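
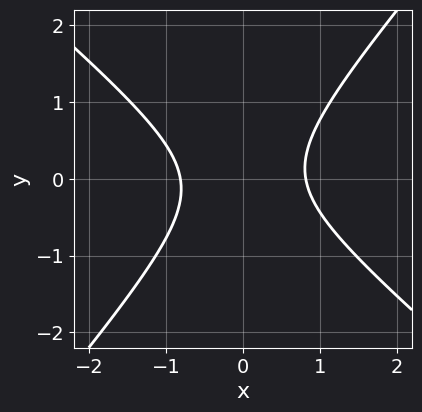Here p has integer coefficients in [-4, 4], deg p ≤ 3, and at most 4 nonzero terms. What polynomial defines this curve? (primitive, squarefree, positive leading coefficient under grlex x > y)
3*x^2 + x*y - 3*y^2 - 2

deg p = 2. The shape is more complex than any degree-1 curve.
Checking where it meets the axes: the curve avoids every integer y-axis point in the box.
Together with the visible shape, these determine p as stated.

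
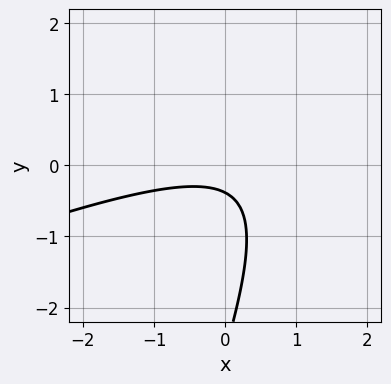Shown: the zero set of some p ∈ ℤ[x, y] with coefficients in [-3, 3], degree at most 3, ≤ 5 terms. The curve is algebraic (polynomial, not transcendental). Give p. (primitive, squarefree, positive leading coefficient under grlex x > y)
(a) deg p = 2.
(b) Against the integer gridlines: it misses every integer gridline on the x-axis.
(c) These observations pin down the coefficients.

x^2 - 3*x*y + y^2 + 3*y + 1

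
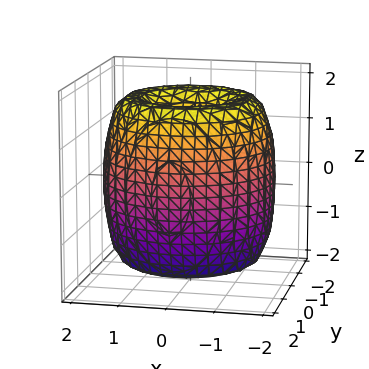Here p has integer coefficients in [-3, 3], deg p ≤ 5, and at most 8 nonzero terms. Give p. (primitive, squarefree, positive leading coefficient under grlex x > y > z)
x^4 + 2*x^2*y^2 + y^4 - 3*x^2 - 3*y^2 + z^2 - 1

First, deg p = 4. No degree-3 surface has this shape.
Then, symmetry: the z-axis is an axis of rotation, so x and y enter only as x² + y².
Then, from the visible intercepts: a circular section at z = 0 has radius between 1 and 2; the z-axis gridline crossings are at z ∈ {-1, 1}.
Finally, the integer polynomial consistent with all of this is the stated p.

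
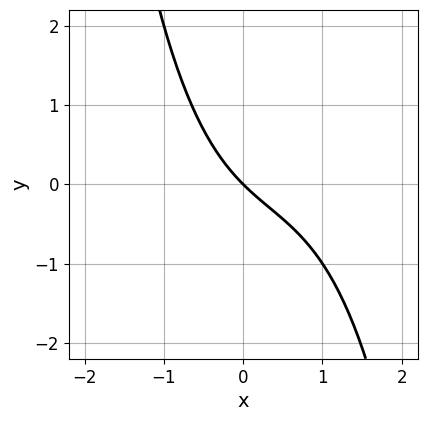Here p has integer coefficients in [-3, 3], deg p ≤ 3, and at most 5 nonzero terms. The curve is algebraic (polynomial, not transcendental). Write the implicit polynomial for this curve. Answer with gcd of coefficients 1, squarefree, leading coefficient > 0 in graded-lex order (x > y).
x^3 - x^2 + 2*x + 2*y

1. deg p = 3.
2. From the visible intercepts: it meets the x-axis at x = 0 (among the integer gridlines); it crosses the y-axis at the gridline y = 0.
3. These observations pin down the coefficients.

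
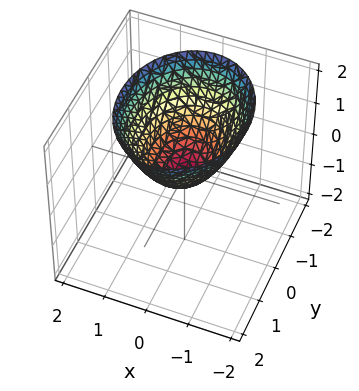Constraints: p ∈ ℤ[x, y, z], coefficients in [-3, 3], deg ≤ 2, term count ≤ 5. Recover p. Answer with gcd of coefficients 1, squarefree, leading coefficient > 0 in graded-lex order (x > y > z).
3*x^2 + 2*y^2 - 3*z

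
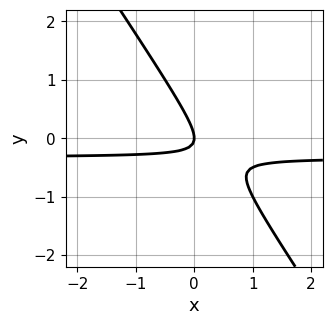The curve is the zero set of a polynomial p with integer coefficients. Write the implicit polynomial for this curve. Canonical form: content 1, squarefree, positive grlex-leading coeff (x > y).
deg p = 2.
Checking where it meets the axes: it meets the y-axis at y = 0 (among the integer gridlines); one x-axis crossing is at x = 0.
Fitting integer coefficients to these (and the overall shape) gives p.

3*x*y + 2*y^2 + x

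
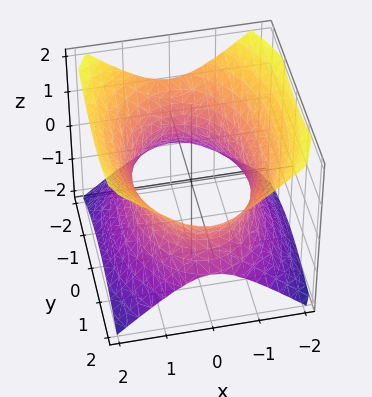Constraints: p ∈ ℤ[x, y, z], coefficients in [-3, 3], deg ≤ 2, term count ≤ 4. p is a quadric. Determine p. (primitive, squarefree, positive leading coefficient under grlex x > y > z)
2*x^2 + y^2 - 2*z^2 - 3

deg p = 2. One connected sheet with a waist; a quadric.
Symmetries: it's symmetric under y → −y, forcing even powers of y; the x ↦ −x reflection is a symmetry, so x appears only in even powers; the z ↦ −z reflection is a symmetry, so z appears only in even powers.
Reading off the gridlines: the surface avoids every integer z-axis point in the box.
Matching integer coefficients to the picture gives p.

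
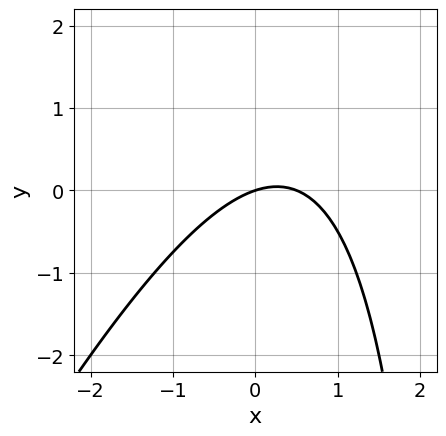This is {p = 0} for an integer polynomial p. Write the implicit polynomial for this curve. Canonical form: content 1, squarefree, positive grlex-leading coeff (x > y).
2*x^2 - x*y - x + 3*y

The degree is 2 — the shape is more complex than any degree-1 curve.
From the visible intercepts: one x-axis crossing is at x = 0; it meets the y-axis at y = 0 (among the integer gridlines).
The integer polynomial consistent with all of this is the stated p.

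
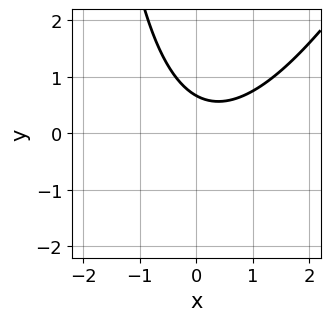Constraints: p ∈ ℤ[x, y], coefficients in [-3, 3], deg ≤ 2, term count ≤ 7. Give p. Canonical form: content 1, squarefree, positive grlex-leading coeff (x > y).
2*x^2 - x*y - x - 3*y + 2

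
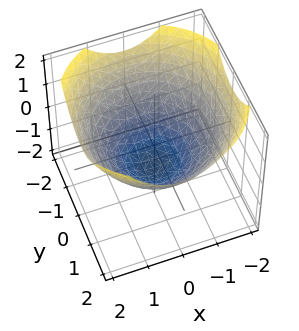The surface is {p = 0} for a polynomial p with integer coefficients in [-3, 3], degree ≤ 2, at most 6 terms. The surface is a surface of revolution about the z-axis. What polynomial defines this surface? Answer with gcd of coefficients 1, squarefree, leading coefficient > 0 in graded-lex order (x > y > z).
x^2 + y^2 - 2*z - 2

First, deg p = 2. A generic line meets the surface in up to 2 points.
Next, symmetries: rotational symmetry about the z-axis ⇒ p depends on x, y only through x² + y².
Next, against the integer gridlines: it crosses the z-axis at the gridline z = -1; a circular section at z = 0 has radius between 1 and 2.
Finally, together with the visible shape, these determine p as stated.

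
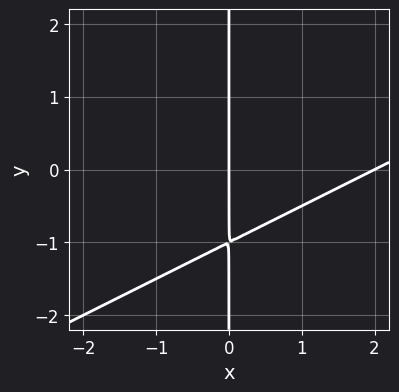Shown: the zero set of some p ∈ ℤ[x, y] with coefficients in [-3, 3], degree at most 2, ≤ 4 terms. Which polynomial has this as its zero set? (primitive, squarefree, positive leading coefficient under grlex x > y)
x^2 - 2*x*y - 2*x

First, deg p = 2. No degree-1 curve has this shape.
Next, observable constraints: the visible y-axis segment lies entirely on the curve; among the integer gridlines, it crosses the x-axis at x ∈ {0, 2}.
Finally, together with the visible shape, these determine p as stated.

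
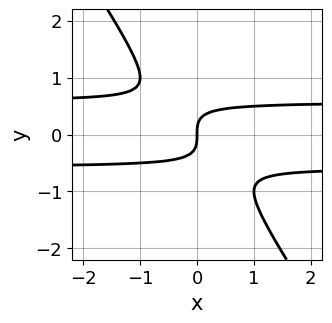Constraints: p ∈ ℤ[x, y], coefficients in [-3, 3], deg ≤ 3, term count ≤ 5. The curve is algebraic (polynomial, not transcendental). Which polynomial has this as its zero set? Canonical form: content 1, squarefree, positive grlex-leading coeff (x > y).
3*x*y^2 + 2*y^3 - x

Degree: a generic line meets the curve in up to 3 points, so deg p = 3.
Checking where it meets the axes: it crosses the x-axis at the gridline x = 0; it meets the y-axis at y = 0 (among the integer gridlines).
Assembling these constraints gives the stated polynomial.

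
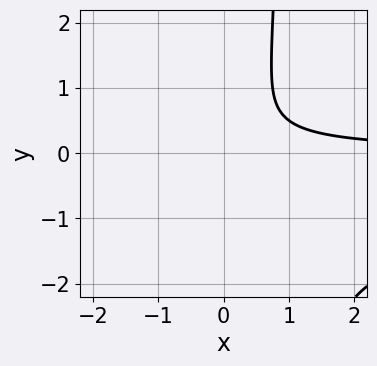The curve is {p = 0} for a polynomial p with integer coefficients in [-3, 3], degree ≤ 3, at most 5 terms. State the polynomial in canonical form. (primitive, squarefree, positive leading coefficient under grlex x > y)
2*x*y^2 + 2*x*y - 2*y^2 - 1

First, degree: a generic line meets the curve in up to 3 points, so deg p = 3.
Next, observable constraints: it misses every integer gridline on the y-axis; the curve avoids every integer x-axis point in the box.
Finally, matching integer coefficients to the picture gives p.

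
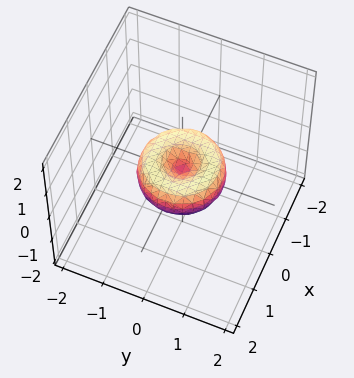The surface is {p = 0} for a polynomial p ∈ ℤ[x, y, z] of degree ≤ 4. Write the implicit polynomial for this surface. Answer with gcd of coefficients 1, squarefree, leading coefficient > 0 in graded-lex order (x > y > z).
x^4 + 2*x^2*y^2 + y^4 - x^2 - y^2 + z^2

The degree is 4 — a generic line meets the surface in up to 4 points.
Symmetries: rotational symmetry about the z-axis ⇒ p depends on x, y only through x² + y².
Reading off the gridlines: among the integer gridlines, it crosses the x-axis at x ∈ {-1, 0, 1}; a circular section at z = 0 has radius exactly 1.
These observations pin down the coefficients.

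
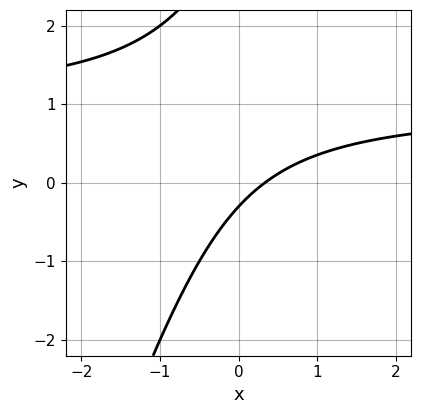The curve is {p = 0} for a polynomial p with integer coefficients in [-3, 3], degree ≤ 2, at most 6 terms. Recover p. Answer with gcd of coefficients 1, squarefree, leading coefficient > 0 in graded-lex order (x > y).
(a) Degree: no degree-1 curve has this shape, so deg p = 2.
(b) The integer polynomial consistent with all of this is the stated p.

3*x*y - y^2 - 3*x + 3*y + 1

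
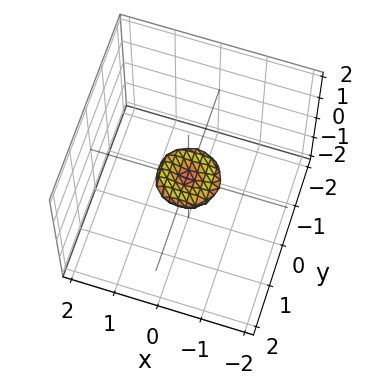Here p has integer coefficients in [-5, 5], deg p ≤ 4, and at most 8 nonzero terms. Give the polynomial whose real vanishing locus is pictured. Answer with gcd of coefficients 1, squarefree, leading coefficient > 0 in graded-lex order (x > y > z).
The degree is 4 — the shape is more complex than any degree-3 surface.
Symmetries: rotational symmetry about the z-axis ⇒ p depends on x, y only through x² + y².
Reading off the gridlines: it crosses the x-axis at the gridline x = 0; one z-axis crossing is at z = 0; a circular section at z = 0 has radius between 0 and 1; it crosses the y-axis at the gridline y = 0.
These observations pin down the coefficients.

2*x^4 + 4*x^2*y^2 + 2*y^4 - x^2 - y^2 + 3*z^2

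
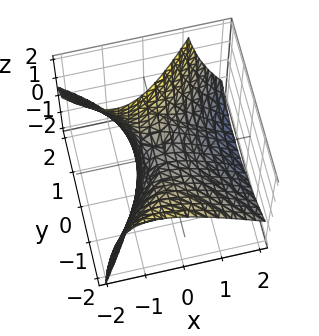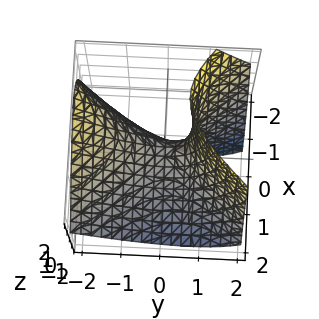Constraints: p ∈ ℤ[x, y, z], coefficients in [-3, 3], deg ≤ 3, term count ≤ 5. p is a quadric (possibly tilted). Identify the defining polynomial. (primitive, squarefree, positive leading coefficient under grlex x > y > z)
3*x^2 + 3*x*z - 2*y^2 - 2*y*z + 3*z

1. deg p = 2. The shape is more complex than any degree-1 surface.
2. Checking where it meets the axes: it crosses the z-axis at the gridline z = 0; one y-axis crossing is at y = 0; one x-axis crossing is at x = 0.
3. Assembling these constraints gives the stated polynomial.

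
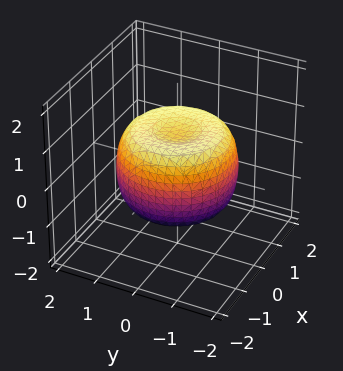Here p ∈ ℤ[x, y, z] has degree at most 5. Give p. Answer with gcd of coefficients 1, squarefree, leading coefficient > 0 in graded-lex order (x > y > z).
2*x^4 + 4*x^2*y^2 + 2*y^4 - 3*x^2 - 3*y^2 + 3*z^2 - 2

1. The degree is 4 — a generic line meets the surface in up to 4 points.
2. Symmetries: rotational symmetry about the z-axis ⇒ p depends on x, y only through x² + y².
3. Against the integer gridlines: a circular section at z = 0 has radius between 1 and 2.
4. Together with the visible shape, these determine p as stated.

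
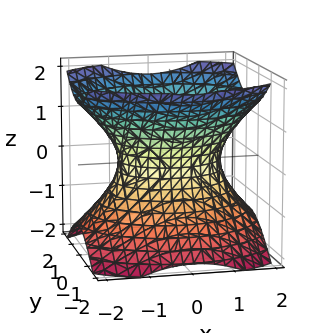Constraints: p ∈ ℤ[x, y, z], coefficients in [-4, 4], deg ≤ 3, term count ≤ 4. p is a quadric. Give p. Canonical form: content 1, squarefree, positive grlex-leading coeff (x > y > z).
2*x^2 + 3*y^2 - 3*z^2 - 3

1. deg p = 2.
2. Symmetries: mirror symmetry z ↦ −z ⇒ only even powers of z; it's symmetric under y → −y, forcing even powers of y; mirror symmetry x ↦ −x ⇒ only even powers of x.
3. From the axis intercepts and sections: among the integer gridlines, it crosses the y-axis at y ∈ {-1, 1}; no z-intercept at any integer in the box.
4. Solving for integer coefficients yields p as stated.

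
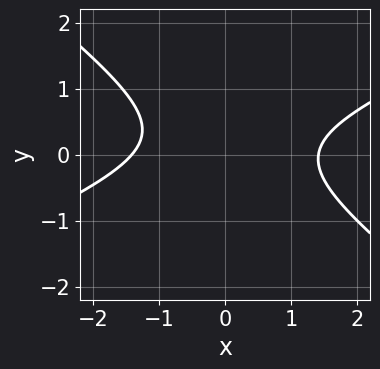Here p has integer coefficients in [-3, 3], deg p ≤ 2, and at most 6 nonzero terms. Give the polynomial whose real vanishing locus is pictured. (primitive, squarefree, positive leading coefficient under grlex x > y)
x^2 - x*y - 3*y^2 + y - 2

1. deg p = 2. The shape is more complex than any degree-1 curve.
2. Checking where it meets the axes: no y-intercept at any integer in the box.
3. Solving for integer coefficients yields p as stated.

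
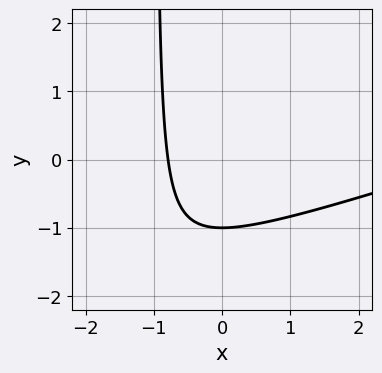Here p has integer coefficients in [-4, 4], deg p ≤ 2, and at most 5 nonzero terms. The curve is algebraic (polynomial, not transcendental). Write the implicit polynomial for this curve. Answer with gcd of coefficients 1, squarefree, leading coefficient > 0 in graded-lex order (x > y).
1. Degree: a generic line meets the curve in up to 2 points, so deg p = 2.
2. Against the integer gridlines: it crosses the y-axis at the gridline y = -1.
3. Assembling these constraints gives the stated polynomial.

x^2 - 3*x*y - 3*x - 3*y - 3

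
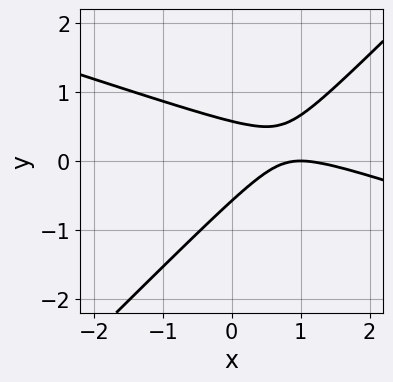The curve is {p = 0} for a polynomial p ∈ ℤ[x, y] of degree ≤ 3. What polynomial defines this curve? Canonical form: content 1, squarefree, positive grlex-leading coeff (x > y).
x^2 + 2*x*y - 3*y^2 - 2*x + 1

First, degree: a generic line meets the curve in up to 2 points, so deg p = 2.
Then, reading off the gridlines: it meets the x-axis at x = 1 (among the integer gridlines).
Finally, putting this together gives p.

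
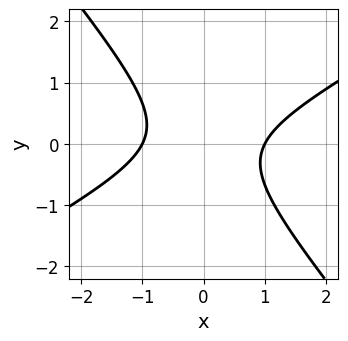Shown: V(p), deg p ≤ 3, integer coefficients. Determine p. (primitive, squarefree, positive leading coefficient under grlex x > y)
Degree: no degree-1 curve has this shape, so deg p = 2.
From the axis intercepts and sections: among the integer gridlines, it crosses the x-axis at x ∈ {-1, 1}; the curve avoids every integer y-axis point in the box.
Matching integer coefficients to the picture gives p.

2*x^2 - 2*x*y - 3*y^2 - 2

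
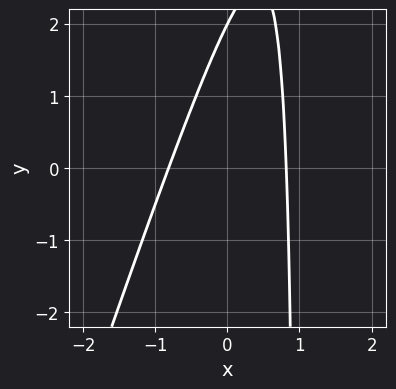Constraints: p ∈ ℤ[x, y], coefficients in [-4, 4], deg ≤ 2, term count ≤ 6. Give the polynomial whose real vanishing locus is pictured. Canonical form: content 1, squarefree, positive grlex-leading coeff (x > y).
3*x^2 - x*y + y - 2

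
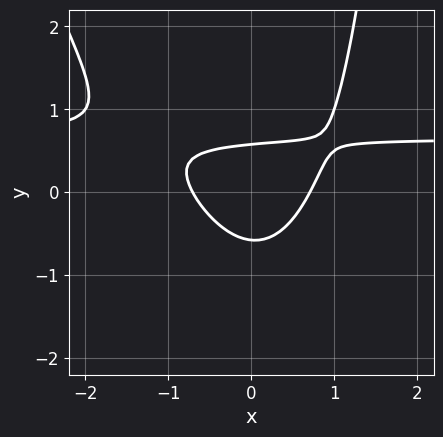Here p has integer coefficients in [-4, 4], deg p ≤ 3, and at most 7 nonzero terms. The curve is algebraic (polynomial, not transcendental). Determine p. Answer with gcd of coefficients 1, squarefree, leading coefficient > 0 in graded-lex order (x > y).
The degree is 3 — the shape is more complex than any degree-2 curve.
Matching integer coefficients to the picture gives p.

3*x^2*y + x*y^2 - 2*x^2 - 3*y^2 + 1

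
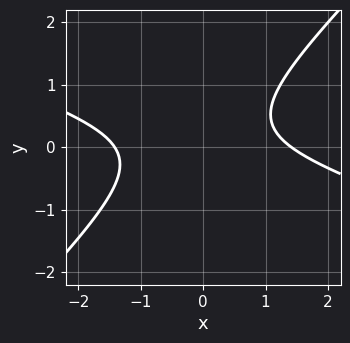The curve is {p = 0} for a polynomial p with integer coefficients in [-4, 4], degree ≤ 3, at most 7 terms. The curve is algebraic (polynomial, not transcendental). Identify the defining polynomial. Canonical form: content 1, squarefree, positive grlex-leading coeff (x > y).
x^2 + 2*x*y - 3*y^2 + y - 2

(a) Degree: no degree-1 curve has this shape, so deg p = 2.
(b) Against the integer gridlines: no y-intercept at any integer in the box.
(c) Putting this together gives p.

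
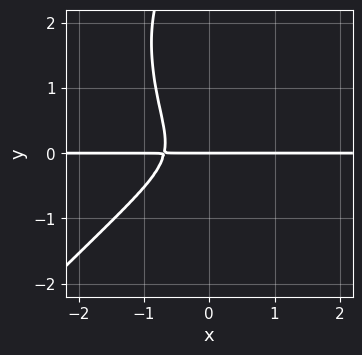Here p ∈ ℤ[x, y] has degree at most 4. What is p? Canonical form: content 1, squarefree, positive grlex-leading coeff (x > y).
First, the degree is 4 — a generic line meets the curve in up to 4 points.
Then, against the integer gridlines: it crosses the y-axis at the gridline y = 0; the visible x-axis segment lies entirely on the curve.
Finally, together with the visible shape, these determine p as stated.

3*x^3*y - 2*x^2*y^2 - y^4 + 3*y^3 + y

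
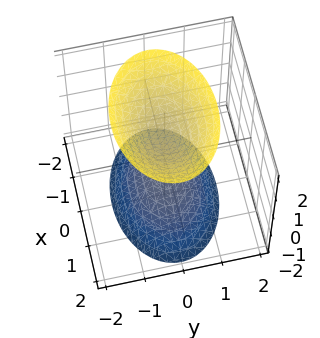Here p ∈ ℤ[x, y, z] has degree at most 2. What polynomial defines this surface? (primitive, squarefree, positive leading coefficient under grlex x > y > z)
x^2 + 2*y^2 - z^2 + 1

(a) I count 2 distinct pieces. They look like related sheets of one shape, so recover p as a whole.
(b) Degree: two separate bowl-shaped sheets opening away from each other; a quadric, so deg p = 2.
(c) Symmetries: the x ↦ −x reflection is a symmetry, so x appears only in even powers; it's symmetric under y → −y, forcing even powers of y; the z ↦ −z reflection is a symmetry, so z appears only in even powers.
(d) Checking where it meets the axes: no y-intercept at any integer in the box; the z-axis gridline crossings are at z ∈ {-1, 1}; the surface avoids every integer x-axis point in the box.
(e) Solving for integer coefficients yields p as stated.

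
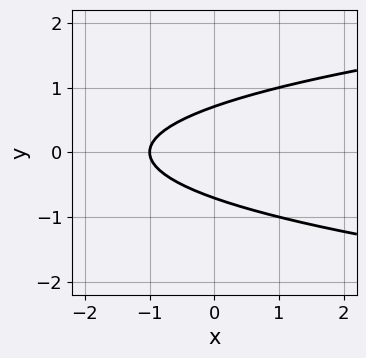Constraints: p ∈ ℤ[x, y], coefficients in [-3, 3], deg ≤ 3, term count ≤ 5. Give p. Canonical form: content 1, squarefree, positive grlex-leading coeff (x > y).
1. Degree: a generic line meets the curve in up to 2 points, so deg p = 2.
2. Symmetries: mirror symmetry y ↦ −y ⇒ only even powers of y.
3. Against the integer gridlines: it crosses the x-axis at the gridline x = -1.
4. Matching integer coefficients to the picture gives p.

2*y^2 - x - 1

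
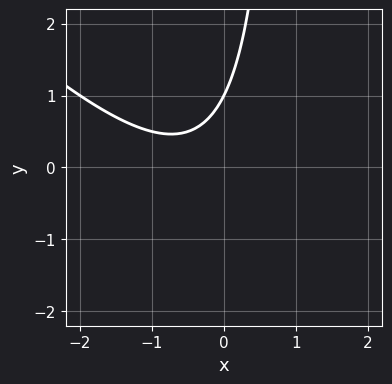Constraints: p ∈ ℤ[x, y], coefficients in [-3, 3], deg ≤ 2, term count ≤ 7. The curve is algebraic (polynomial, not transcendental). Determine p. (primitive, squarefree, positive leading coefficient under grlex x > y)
x^2 + x*y + x - y + 1

deg p = 2. A generic line meets the curve in up to 2 points.
Observable constraints: it misses every integer gridline on the x-axis; it crosses the y-axis at the gridline y = 1.
Assembling these constraints gives the stated polynomial.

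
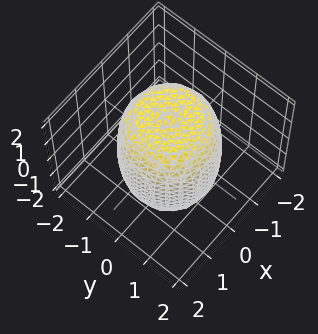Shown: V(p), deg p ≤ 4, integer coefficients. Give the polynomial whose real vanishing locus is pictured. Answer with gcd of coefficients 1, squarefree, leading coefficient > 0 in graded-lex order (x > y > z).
2*x^4 + 4*x^2*y^2 + 2*y^4 - 2*x^2 - 2*y^2 + z^2 - 3

The degree is 4 — the shape is more complex than any degree-3 surface.
Symmetries: every cross-section ⟂ z is a circle, so x, y appear only via x² + y².
Against the integer gridlines: a circular section at z = -1 has radius between 1 and 2.
Assembling these constraints gives the stated polynomial.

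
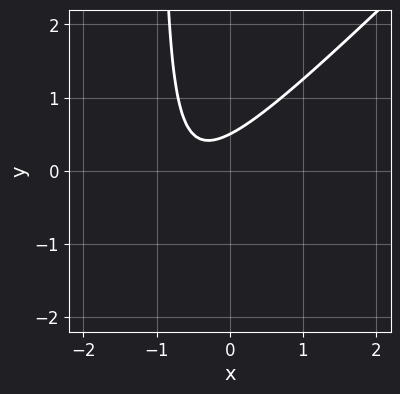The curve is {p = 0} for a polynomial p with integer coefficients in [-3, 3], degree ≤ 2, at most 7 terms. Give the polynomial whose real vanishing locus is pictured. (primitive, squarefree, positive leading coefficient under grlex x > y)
deg p = 2.
Observable constraints: the curve avoids every integer x-axis point in the box.
The integer polynomial consistent with all of this is the stated p.

2*x^2 - 2*x*y + 2*x - 2*y + 1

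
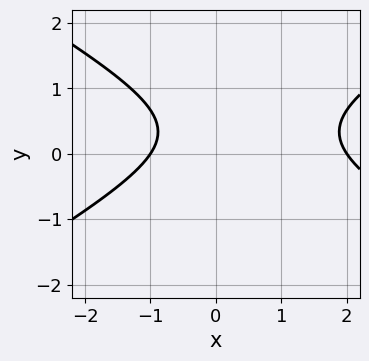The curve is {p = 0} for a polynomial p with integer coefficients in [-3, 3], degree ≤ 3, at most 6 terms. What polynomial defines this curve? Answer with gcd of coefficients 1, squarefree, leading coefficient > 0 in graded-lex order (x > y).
x^2 - 3*y^2 - x + 2*y - 2

Degree: a generic line meets the curve in up to 2 points, so deg p = 2.
From the visible intercepts: among the integer gridlines, it crosses the x-axis at x ∈ {-1, 2}; no y-intercept at any integer in the box.
Fitting integer coefficients to these (and the overall shape) gives p.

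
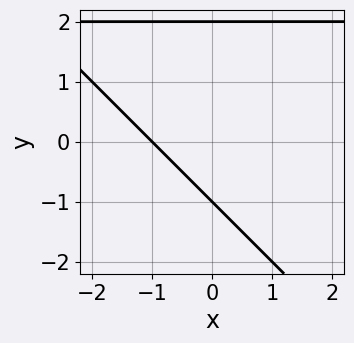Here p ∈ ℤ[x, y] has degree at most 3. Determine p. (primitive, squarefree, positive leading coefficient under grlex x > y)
x*y + y^2 - 2*x - y - 2

First, deg p = 2. A generic line meets the curve in up to 2 points.
Then, against the integer gridlines: among the integer gridlines, it crosses the y-axis at y ∈ {-1, 2}; it crosses the x-axis at the gridline x = -1.
Finally, assembling these constraints gives the stated polynomial.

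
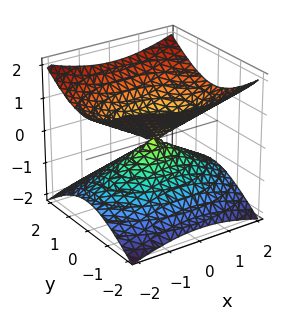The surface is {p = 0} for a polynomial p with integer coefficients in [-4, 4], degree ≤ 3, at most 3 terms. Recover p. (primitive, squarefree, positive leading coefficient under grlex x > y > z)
x^2 + 2*y^2 - 3*z^2

deg p = 2. A double cone through the origin; a quadric.
Symmetries: it's symmetric under y → −y, forcing even powers of y; mirror symmetry z ↦ −z ⇒ only even powers of z; the x ↦ −x reflection is a symmetry, so x appears only in even powers.
Against the integer gridlines: one y-axis crossing is at y = 0; it crosses the z-axis at the gridline z = 0; one x-axis crossing is at x = 0.
Assembling these constraints gives the stated polynomial.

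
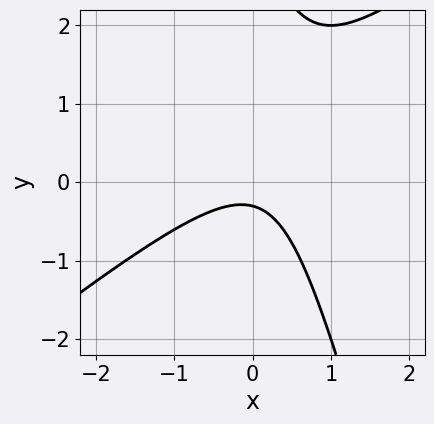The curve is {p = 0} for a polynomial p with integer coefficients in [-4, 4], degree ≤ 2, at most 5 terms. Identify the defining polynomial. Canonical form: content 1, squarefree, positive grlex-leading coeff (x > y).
3*x^2 - 3*x*y - y^2 + 3*y + 1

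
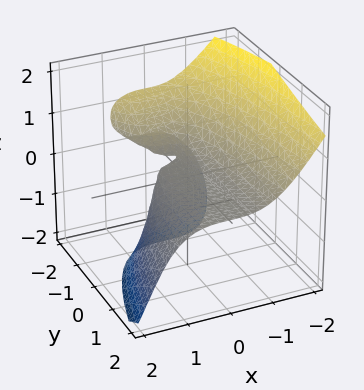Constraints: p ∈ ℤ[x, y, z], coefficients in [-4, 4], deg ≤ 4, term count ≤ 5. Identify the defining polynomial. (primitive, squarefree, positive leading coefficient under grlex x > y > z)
First, the degree is 3 — no degree-2 surface has this shape.
Then, against the integer gridlines: one x-axis crossing is at x = 0; the visible y-axis segment lies entirely on the surface.
Finally, fitting integer coefficients to these (and the overall shape) gives p.

2*x^3 + z^3 + 3*y*z + 2*z^2 + 3*z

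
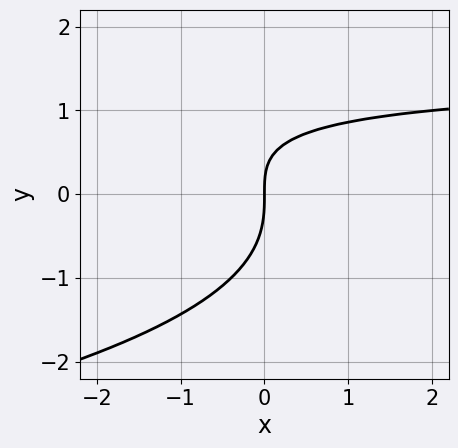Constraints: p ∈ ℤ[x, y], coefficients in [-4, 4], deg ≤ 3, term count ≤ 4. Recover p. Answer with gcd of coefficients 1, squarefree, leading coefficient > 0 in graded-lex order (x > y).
First, the degree is 3 — no degree-2 curve has this shape.
Then, against the integer gridlines: it meets the y-axis at y = 0 (among the integer gridlines); it crosses the x-axis at the gridline x = 0.
Finally, assembling these constraints gives the stated polynomial.

2*y^3 + 2*x*y - 3*x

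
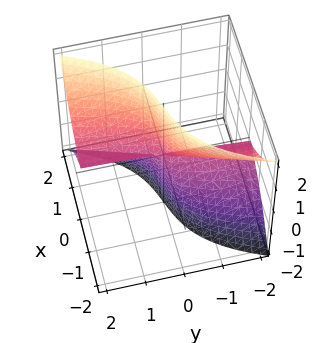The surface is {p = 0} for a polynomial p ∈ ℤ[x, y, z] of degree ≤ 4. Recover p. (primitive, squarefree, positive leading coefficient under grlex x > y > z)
First, degree: no degree-2 surface has this shape, so deg p = 3.
Then, checking where it meets the axes: the visible y-axis segment lies entirely on the surface; it meets the x-axis at x = 0 (among the integer gridlines); the visible z-axis segment lies entirely on the surface.
Finally, together with the visible shape, these determine p as stated.

2*x^3 + x*z^2 - 3*y*z^2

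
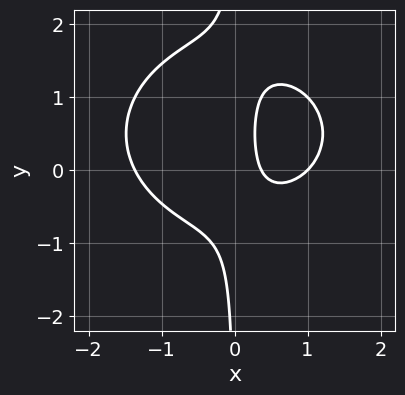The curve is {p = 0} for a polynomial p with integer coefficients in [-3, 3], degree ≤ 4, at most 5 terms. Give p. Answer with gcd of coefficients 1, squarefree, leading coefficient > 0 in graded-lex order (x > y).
The degree is 3 — no degree-2 curve has this shape.
Checking where it meets the axes: it meets the x-axis at x = 1 (among the integer gridlines); no y-intercept at any integer in the box.
Together with the visible shape, these determine p as stated.

2*x^3 + 3*x*y^2 - 3*x*y - 3*x + 1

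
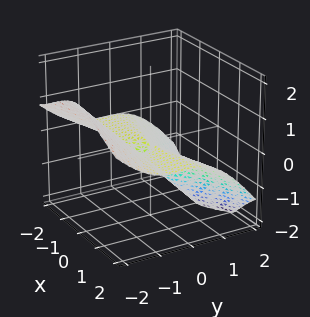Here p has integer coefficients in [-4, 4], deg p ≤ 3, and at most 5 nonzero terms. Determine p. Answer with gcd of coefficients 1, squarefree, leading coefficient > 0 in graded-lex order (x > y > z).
3*x^2*z + 3*y^3 + 3*y^2*z + 2*y^2

The degree is 3 — the shape is more complex than any degree-2 surface.
Against the integer gridlines: every point of the x-axis in the box is on the surface; every point of the z-axis in the box is on the surface.
Matching integer coefficients to the picture gives p.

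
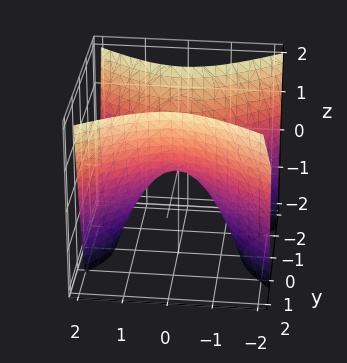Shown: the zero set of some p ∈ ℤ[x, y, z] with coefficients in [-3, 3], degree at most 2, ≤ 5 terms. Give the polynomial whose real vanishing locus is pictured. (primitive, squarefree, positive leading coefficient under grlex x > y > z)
First, the degree is 2 — a hyperbolic paraboloid; a quadric.
Next, symmetries: mirror symmetry x ↦ −x ⇒ only even powers of x; the y ↦ −y reflection is a symmetry, so y appears only in even powers.
Then, observable constraints: one x-axis crossing is at x = 0; it meets the y-axis at y = 0 (among the integer gridlines).
Finally, fitting integer coefficients to these (and the overall shape) gives p.

2*x^2 - 3*y^2 + 2*z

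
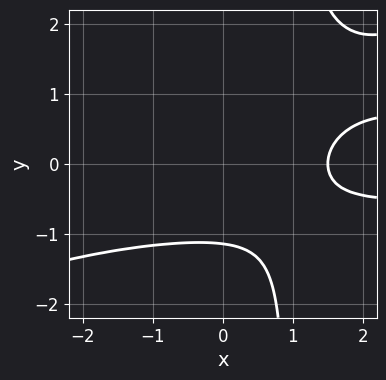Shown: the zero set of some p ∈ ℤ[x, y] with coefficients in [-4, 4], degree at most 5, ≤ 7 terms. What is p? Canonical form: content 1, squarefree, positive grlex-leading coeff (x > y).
Degree: the shape is more complex than any degree-3 curve, so deg p = 4.
Matching integer coefficients to the picture gives p.

x^2*y^2 - 2*x*y^3 + 2*y^3 - 2*x + 3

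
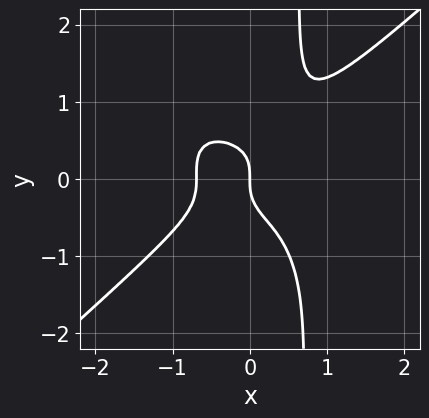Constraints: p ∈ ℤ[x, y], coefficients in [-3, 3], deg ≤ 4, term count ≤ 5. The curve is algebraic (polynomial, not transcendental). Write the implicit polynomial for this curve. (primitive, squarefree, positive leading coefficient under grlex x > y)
3*x^4 - x^2*y^2 - 3*x*y^3 + 2*y^3 + x

(a) The degree is 4 — no degree-3 curve has this shape.
(b) Against the integer gridlines: it meets the x-axis at x = 0 (among the integer gridlines); it meets the y-axis at y = 0 (among the integer gridlines).
(c) Together with the visible shape, these determine p as stated.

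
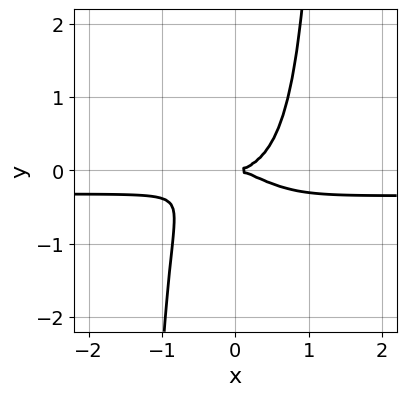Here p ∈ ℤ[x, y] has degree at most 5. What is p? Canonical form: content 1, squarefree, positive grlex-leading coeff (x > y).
3*x^3*y + x^2*y^2 + x^3 - 2*y^2

1. deg p = 4. No degree-3 curve has this shape.
2. Against the integer gridlines: one y-axis crossing is at y = 0; one x-axis crossing is at x = 0.
3. Assembling these constraints gives the stated polynomial.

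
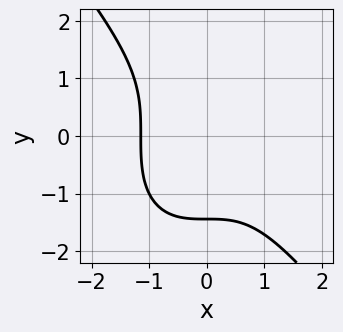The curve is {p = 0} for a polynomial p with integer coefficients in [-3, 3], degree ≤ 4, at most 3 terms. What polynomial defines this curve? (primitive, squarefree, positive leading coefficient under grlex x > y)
2*x^3 + y^3 + 3

Degree: the shape is more complex than any degree-2 curve, so deg p = 3.
Matching integer coefficients to the picture gives p.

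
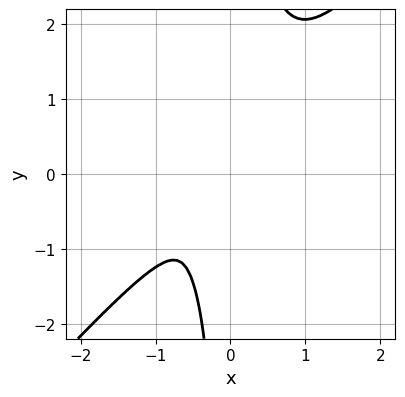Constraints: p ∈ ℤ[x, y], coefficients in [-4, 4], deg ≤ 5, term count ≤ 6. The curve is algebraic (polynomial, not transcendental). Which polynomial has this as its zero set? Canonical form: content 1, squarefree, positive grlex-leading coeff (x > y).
3*x^4 + x^3*y - 3*x*y^3 + 2*x*y^2 + 3*y^2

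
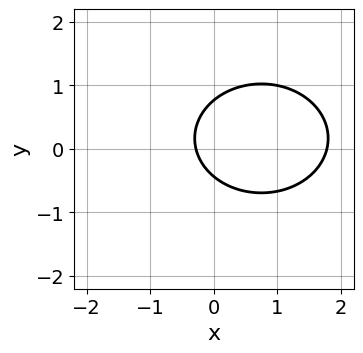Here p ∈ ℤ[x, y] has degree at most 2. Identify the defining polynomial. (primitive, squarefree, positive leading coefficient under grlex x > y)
2*x^2 + 3*y^2 - 3*x - y - 1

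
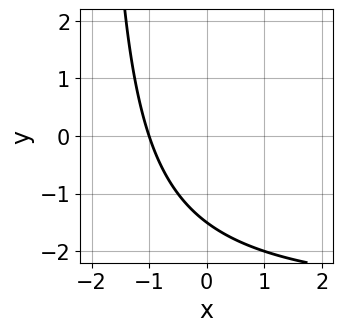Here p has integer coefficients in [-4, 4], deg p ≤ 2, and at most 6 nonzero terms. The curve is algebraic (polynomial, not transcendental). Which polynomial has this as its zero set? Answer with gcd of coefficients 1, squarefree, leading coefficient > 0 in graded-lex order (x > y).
1. deg p = 2. The shape is more complex than any degree-1 curve.
2. Checking where it meets the axes: it meets the x-axis at x = -1 (among the integer gridlines).
3. These observations pin down the coefficients.

x*y + 3*x + 2*y + 3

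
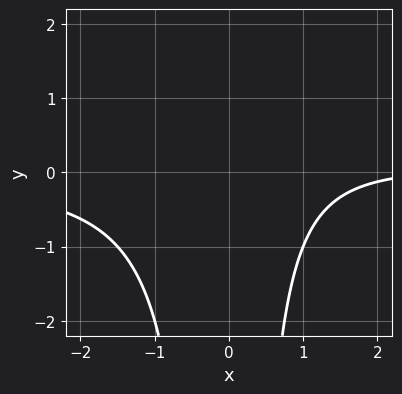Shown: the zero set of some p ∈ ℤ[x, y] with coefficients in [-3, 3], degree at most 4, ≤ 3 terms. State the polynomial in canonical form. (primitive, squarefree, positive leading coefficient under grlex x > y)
2*x^2*y - x + 3

1. Degree: a generic line meets the curve in up to 3 points, so deg p = 3.
2. Reading off the gridlines: it misses every integer gridline on the y-axis; no x-intercept at any integer in the box.
3. The integer polynomial consistent with all of this is the stated p.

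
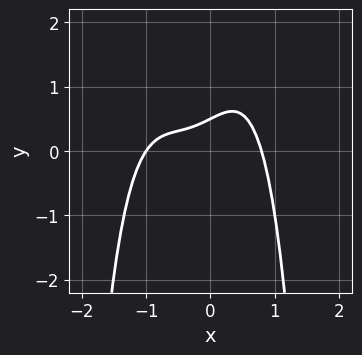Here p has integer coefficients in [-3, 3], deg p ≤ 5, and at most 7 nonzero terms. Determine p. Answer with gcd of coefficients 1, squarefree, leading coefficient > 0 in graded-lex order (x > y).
1. deg p = 4.
2. From the visible intercepts: one x-axis crossing is at x = -1.
3. These observations pin down the coefficients.

2*x^4 + 2*x^3 - x + 2*y - 1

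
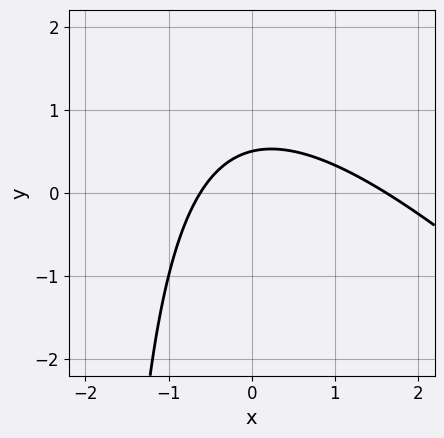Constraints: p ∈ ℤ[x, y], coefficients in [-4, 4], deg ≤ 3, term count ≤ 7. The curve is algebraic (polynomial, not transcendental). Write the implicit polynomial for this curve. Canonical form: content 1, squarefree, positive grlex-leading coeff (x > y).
x^2 + x*y - x + 2*y - 1

The degree is 2 — no degree-1 curve has this shape.
Matching integer coefficients to the picture gives p.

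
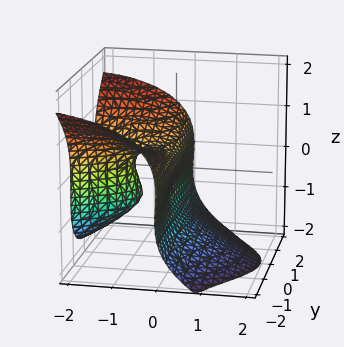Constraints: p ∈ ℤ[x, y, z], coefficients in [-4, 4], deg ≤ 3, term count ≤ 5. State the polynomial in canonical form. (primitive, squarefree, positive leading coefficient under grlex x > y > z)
The degree is 3 — a generic line meets the surface in up to 3 points.
Reading off the gridlines: the x-axis gridline crossings are at x ∈ {-1, 0}; among the integer gridlines, it crosses the z-axis at z ∈ {-1, 0}.
These observations pin down the coefficients.

x*y^2 + z^3 + x^2 + z^2 + x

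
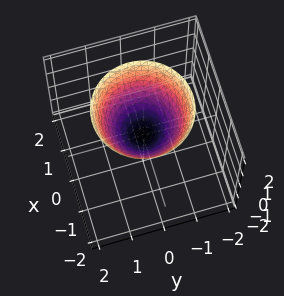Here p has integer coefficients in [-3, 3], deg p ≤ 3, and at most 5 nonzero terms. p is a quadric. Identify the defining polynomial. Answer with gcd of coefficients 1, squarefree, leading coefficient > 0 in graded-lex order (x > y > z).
1. The degree is 2 — a paraboloid; a quadric.
2. By symmetry, the surface is invariant under rotation about z: p = q(x² + y², z).
3. Checking where it meets the axes: a circular section at z = 2 has radius between 1 and 2; it crosses the x-axis at the gridline x = 0; it crosses the y-axis at the gridline y = 0.
4. The integer polynomial consistent with all of this is the stated p.

x^2 + y^2 - z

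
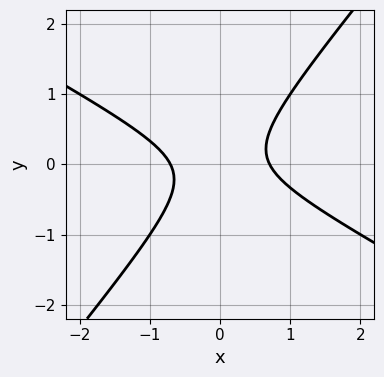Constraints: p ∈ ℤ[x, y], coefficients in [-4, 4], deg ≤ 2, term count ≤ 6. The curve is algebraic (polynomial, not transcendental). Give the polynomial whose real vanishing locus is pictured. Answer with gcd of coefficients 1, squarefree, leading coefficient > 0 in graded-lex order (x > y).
First, deg p = 2. No degree-1 curve has this shape.
Then, observable constraints: the curve avoids every integer y-axis point in the box.
Finally, these observations pin down the coefficients.

2*x^2 + 2*x*y - 3*y^2 - 1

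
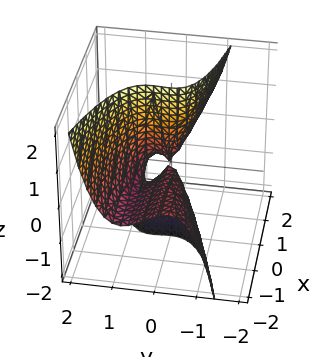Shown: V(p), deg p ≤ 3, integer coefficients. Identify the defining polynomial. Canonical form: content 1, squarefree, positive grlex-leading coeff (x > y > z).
3*y^3 + x*y + 2*x*z - 2*y^2

1. Degree: no degree-2 surface has this shape, so deg p = 3.
2. Against the integer gridlines: the visible x-axis segment lies entirely on the surface; the visible z-axis segment lies entirely on the surface.
3. The integer polynomial consistent with all of this is the stated p.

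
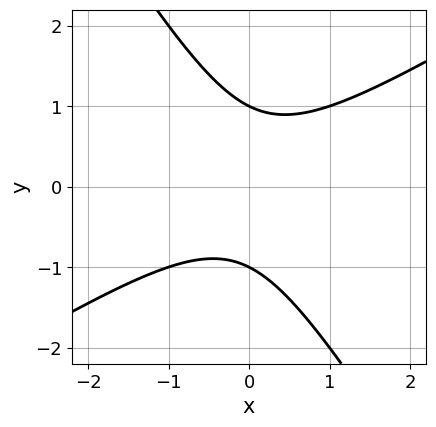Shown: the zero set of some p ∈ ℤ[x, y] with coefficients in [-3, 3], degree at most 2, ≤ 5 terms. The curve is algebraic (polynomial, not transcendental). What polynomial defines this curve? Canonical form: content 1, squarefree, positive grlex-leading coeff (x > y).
First, the degree is 2 — no degree-1 curve has this shape.
Then, reading off the gridlines: the y-axis gridline crossings are at y ∈ {-1, 1}; the curve avoids every integer x-axis point in the box.
Finally, assembling these constraints gives the stated polynomial.

x^2 - x*y - y^2 + 1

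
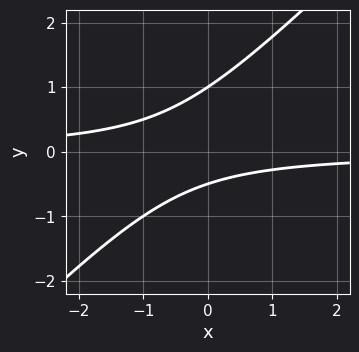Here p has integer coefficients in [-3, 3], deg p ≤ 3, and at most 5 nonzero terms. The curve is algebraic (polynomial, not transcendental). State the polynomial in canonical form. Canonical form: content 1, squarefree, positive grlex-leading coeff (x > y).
(a) deg p = 2. A generic line meets the curve in up to 2 points.
(b) Reading off the gridlines: it crosses the y-axis at the gridline y = 1; the curve avoids every integer x-axis point in the box.
(c) The integer polynomial consistent with all of this is the stated p.

2*x*y - 2*y^2 + y + 1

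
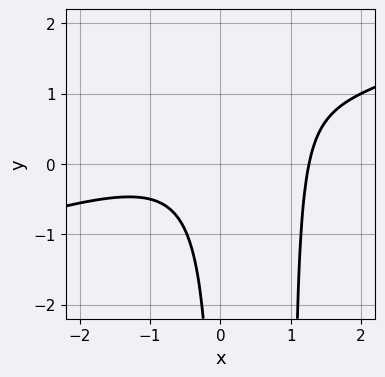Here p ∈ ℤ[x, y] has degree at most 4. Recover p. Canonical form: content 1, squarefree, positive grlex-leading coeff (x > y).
1. Degree: the shape is more complex than any degree-2 curve, so deg p = 3.
2. Checking where it meets the axes: the curve avoids every integer y-axis point in the box.
3. Putting this together gives p.

x^3 - 3*x^2*y + 3*x*y - 2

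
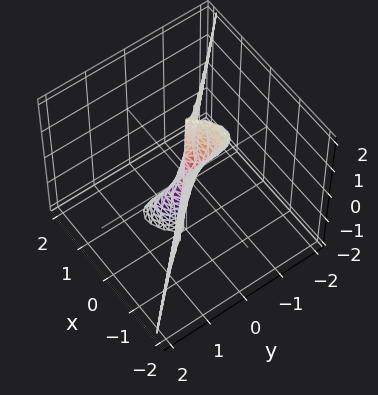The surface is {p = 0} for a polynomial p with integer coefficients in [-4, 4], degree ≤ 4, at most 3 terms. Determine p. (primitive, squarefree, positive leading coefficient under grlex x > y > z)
2*x^3 + x^2*z + 2*y^3

The degree is 3 — no degree-2 surface has this shape.
Observable constraints: every point of the z-axis in the box is on the surface; it meets the x-axis at x = 0 (among the integer gridlines); one y-axis crossing is at y = 0.
Matching integer coefficients to the picture gives p.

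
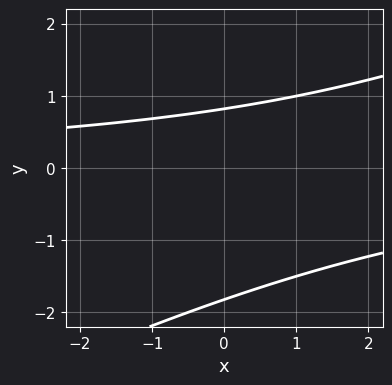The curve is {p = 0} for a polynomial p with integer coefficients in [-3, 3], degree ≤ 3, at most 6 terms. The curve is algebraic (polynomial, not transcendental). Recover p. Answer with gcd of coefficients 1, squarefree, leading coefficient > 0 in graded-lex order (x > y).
deg p = 2.
From the axis intercepts and sections: no x-intercept at any integer in the box.
The integer polynomial consistent with all of this is the stated p.

x*y - 2*y^2 - 2*y + 3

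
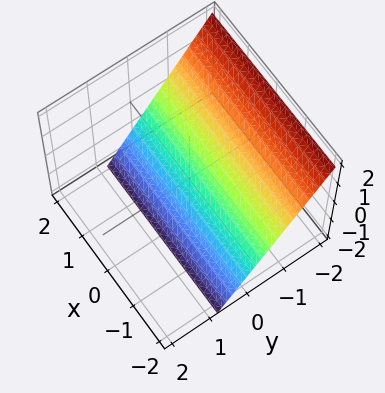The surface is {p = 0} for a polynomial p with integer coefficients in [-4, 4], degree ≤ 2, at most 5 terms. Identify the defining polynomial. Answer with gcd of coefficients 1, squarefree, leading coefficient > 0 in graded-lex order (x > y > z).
3*y + 2*z + 2

First, degree: the surface is flat (a plane), so deg p = 1.
Then, from the visible intercepts: it crosses the z-axis at the gridline z = -1; no x-intercept at any integer in the box.
Finally, putting this together gives p.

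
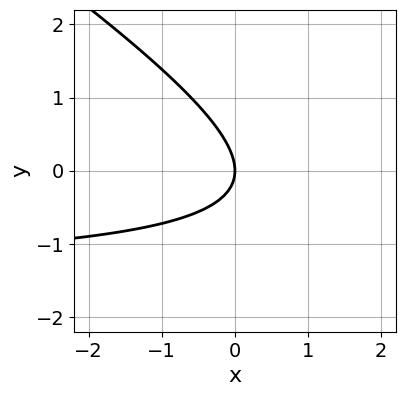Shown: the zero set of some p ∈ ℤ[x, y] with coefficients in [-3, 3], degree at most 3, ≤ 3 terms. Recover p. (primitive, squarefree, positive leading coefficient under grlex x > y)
2*x*y + 3*y^2 + 3*x

deg p = 2. The shape is more complex than any degree-1 curve.
Against the integer gridlines: one x-axis crossing is at x = 0; it crosses the y-axis at the gridline y = 0.
Putting this together gives p.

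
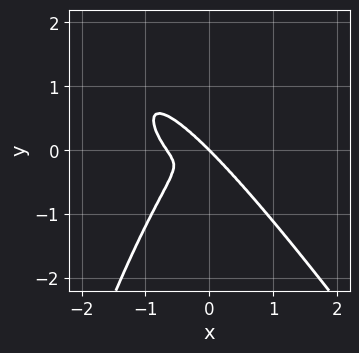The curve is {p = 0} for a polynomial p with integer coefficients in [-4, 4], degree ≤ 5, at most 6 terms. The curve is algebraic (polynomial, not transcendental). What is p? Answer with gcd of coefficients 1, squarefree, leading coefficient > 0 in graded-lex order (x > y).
(a) The degree is 4 — a generic line meets the curve in up to 4 points.
(b) Against the integer gridlines: it meets the y-axis at y = 0 (among the integer gridlines); it crosses the x-axis at the gridline x = 0.
(c) Assembling these constraints gives the stated polynomial.

3*x^4 + 2*x^3*y + 2*x^3 + 2*y^3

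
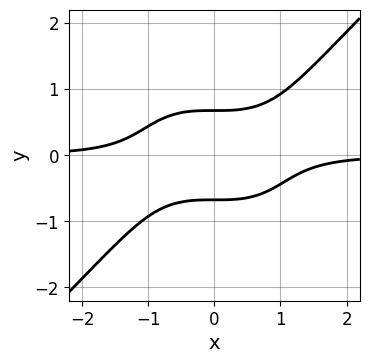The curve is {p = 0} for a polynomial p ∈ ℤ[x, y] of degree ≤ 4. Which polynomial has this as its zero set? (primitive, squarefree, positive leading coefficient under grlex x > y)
3*x^3*y - 3*y^4 - 3*y^2 + 2

First, degree: no degree-3 curve has this shape, so deg p = 4.
Next, from the axis intercepts and sections: the curve avoids every integer x-axis point in the box.
Finally, together with the visible shape, these determine p as stated.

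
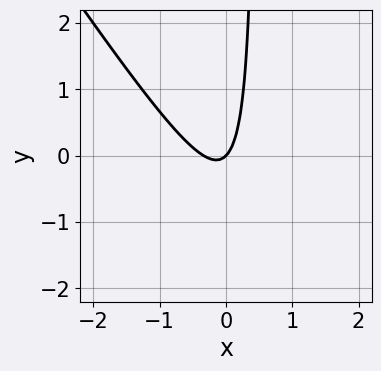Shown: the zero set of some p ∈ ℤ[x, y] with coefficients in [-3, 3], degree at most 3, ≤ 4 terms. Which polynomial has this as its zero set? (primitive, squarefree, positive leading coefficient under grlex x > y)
3*x^2 + 2*x*y + x - y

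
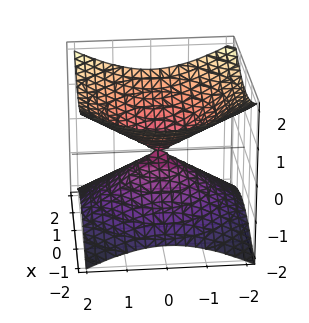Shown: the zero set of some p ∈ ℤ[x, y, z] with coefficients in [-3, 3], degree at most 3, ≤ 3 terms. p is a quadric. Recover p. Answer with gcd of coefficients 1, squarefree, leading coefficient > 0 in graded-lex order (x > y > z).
1. deg p = 2.
2. Symmetries: rotational symmetry about the z-axis ⇒ p depends on x, y only through x² + y²; mirror symmetry z ↦ −z ⇒ only even powers of z.
3. From the axis intercepts and sections: a circular section at z = 1 has radius between 1 and 2; it meets the z-axis at z = 0 (among the integer gridlines); one y-axis crossing is at y = 0.
4. Assembling these constraints gives the stated polynomial.

x^2 + y^2 - 2*z^2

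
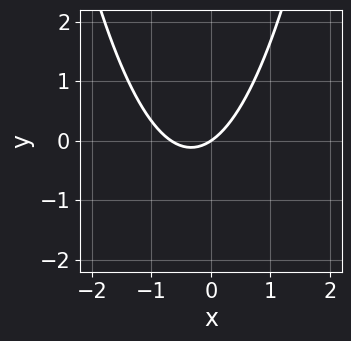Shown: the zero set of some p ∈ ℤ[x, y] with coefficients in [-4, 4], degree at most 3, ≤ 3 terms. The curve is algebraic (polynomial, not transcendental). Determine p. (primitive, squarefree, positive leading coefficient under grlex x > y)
3*x^2 + 2*x - 3*y

(a) The degree is 2 — no degree-1 curve has this shape.
(b) Against the integer gridlines: one x-axis crossing is at x = 0; it crosses the y-axis at the gridline y = 0.
(c) These observations pin down the coefficients.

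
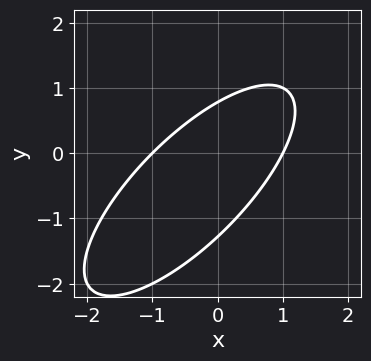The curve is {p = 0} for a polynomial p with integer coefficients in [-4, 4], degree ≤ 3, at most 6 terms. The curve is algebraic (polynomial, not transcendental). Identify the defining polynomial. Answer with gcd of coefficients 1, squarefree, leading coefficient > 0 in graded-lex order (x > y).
Degree: no degree-1 curve has this shape, so deg p = 2.
Against the integer gridlines: among the integer gridlines, it crosses the x-axis at x ∈ {-1, 1}.
Assembling these constraints gives the stated polynomial.

2*x^2 - 3*x*y + 2*y^2 + y - 2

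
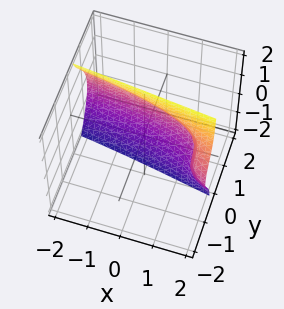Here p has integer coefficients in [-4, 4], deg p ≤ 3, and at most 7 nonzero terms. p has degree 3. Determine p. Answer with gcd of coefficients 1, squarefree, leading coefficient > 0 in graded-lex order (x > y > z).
First, degree: a generic line meets the surface in up to 3 points, so deg p = 3.
Then, reading off the gridlines: no z-intercept at any integer in the box; it crosses the y-axis at the gridline y = 1.
Finally, putting this together gives p.

3*y^3 + 3*y*z^2 + 2*y*z + 2*x - 3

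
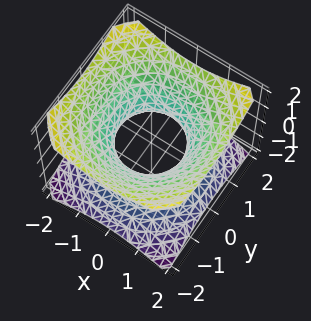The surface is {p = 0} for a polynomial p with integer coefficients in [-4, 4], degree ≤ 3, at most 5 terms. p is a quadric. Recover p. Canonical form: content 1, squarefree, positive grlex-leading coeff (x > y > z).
2*x^2 + 2*y^2 - 3*z^2 - 2

First, deg p = 2.
Next, symmetries: rotational symmetry about the z-axis ⇒ p depends on x, y only through x² + y²; mirror symmetry z ↦ −z ⇒ only even powers of z.
Then, from the axis intercepts and sections: the x-axis gridline crossings are at x ∈ {-1, 1}; among the integer gridlines, it crosses the y-axis at y ∈ {-1, 1}; the surface avoids every integer z-axis point in the box; a circular section at z = -1 has radius between 1 and 2.
Finally, putting this together gives p.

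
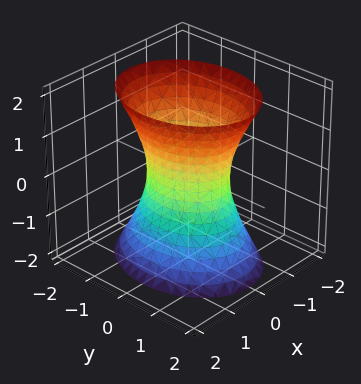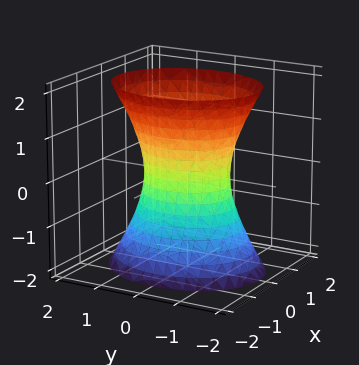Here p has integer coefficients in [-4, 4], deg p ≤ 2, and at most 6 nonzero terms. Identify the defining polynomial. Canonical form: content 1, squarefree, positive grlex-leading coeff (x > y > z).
3*x^2 + 2*y^2 - z^2 - 2

(a) deg p = 2. An hourglass — one-sheet hyperboloid; a quadric.
(b) Symmetries: mirror symmetry z ↦ −z ⇒ only even powers of z; mirror symmetry y ↦ −y ⇒ only even powers of y; mirror symmetry x ↦ −x ⇒ only even powers of x.
(c) From the axis intercepts and sections: among the integer gridlines, it crosses the y-axis at y ∈ {-1, 1}; it misses every integer gridline on the z-axis.
(d) Matching integer coefficients to the picture gives p.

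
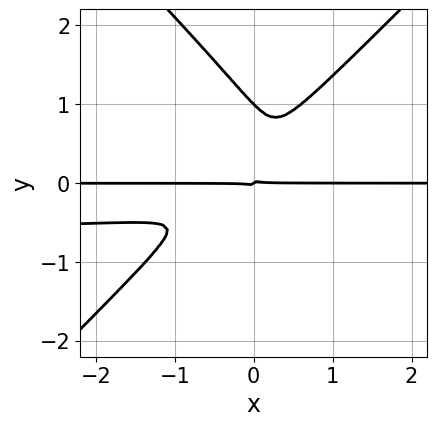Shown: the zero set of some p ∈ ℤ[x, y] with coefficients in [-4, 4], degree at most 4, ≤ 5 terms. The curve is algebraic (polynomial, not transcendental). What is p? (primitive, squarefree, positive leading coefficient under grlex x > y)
3*x^2*y^2 - 3*y^4 + 2*x^2*y - 3*x*y^2 + 3*y^3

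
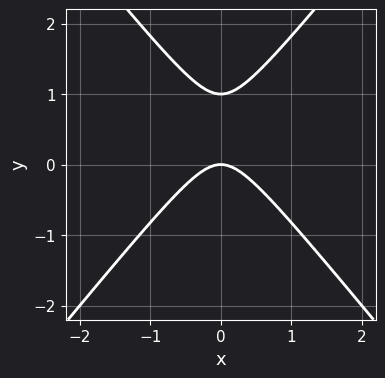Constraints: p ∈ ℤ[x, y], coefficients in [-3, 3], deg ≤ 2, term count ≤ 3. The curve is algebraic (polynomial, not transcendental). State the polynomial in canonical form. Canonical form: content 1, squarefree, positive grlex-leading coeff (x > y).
(a) The degree is 2 — the shape is more complex than any degree-1 curve.
(b) Symmetries: mirror symmetry x ↦ −x ⇒ only even powers of x.
(c) Checking where it meets the axes: it meets the x-axis at x = 0 (among the integer gridlines); the y-axis gridline crossings are at y ∈ {0, 1}.
(d) Putting this together gives p.

3*x^2 - 2*y^2 + 2*y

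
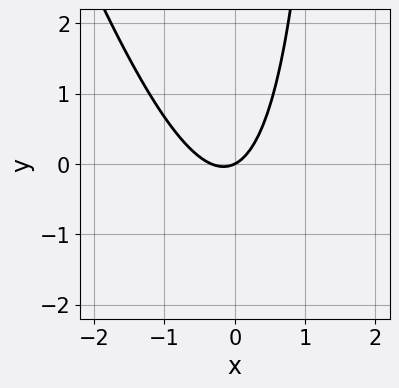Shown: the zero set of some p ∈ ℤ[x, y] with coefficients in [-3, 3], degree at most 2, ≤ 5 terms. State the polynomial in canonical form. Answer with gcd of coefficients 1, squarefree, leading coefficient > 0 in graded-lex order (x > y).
3*x^2 + x*y + x - 2*y

Degree: the shape is more complex than any degree-1 curve, so deg p = 2.
Against the integer gridlines: one x-axis crossing is at x = 0; it crosses the y-axis at the gridline y = 0.
These observations pin down the coefficients.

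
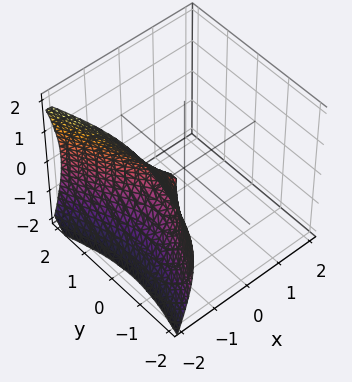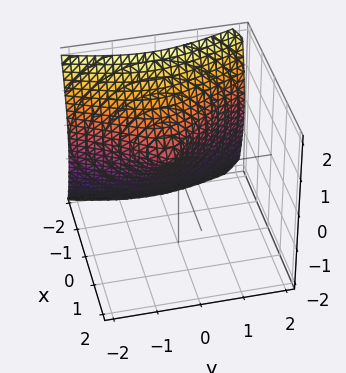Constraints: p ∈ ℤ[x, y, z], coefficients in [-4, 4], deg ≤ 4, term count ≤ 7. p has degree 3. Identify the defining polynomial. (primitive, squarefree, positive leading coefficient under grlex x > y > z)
First, degree: the shape is more complex than any degree-2 surface, so deg p = 3.
Finally, matching integer coefficients to the picture gives p.

3*x^3 + x^2 - x*y + 3*y^2 + 3*z^2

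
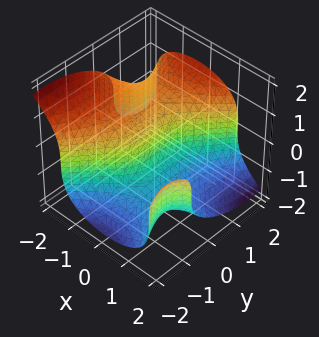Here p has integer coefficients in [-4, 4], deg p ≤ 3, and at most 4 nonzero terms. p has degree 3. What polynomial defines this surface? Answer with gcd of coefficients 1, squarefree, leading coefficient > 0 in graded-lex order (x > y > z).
The degree is 3 — the shape is more complex than any degree-2 surface.
Against the integer gridlines: one z-axis crossing is at z = 0; it meets the y-axis at y = 0 (among the integer gridlines); it meets the x-axis at x = 0 (among the integer gridlines).
Solving for integer coefficients yields p as stated.

2*x^2*y - y^3 + 3*z^3 + 3*x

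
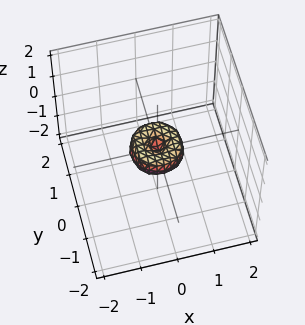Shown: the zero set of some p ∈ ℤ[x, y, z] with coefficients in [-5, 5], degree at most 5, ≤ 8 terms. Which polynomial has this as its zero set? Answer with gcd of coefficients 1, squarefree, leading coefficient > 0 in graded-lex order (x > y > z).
2*x^4 + 4*x^2*y^2 + 2*y^4 - x^2 - y^2 + z^2

(a) The degree is 4 — no degree-3 surface has this shape.
(b) By symmetry, every cross-section ⟂ z is a circle, so x, y appear only via x² + y².
(c) Observable constraints: it crosses the y-axis at the gridline y = 0; one x-axis crossing is at x = 0.
(d) Assembling these constraints gives the stated polynomial.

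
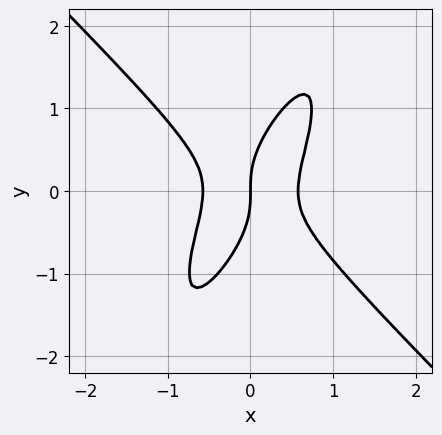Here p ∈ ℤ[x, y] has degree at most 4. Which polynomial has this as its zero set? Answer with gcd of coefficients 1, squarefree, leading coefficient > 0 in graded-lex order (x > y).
The degree is 3 — a generic line meets the curve in up to 3 points.
Reading off the gridlines: one x-axis crossing is at x = 0; it meets the y-axis at y = 0 (among the integer gridlines).
Putting this together gives p.

3*x^3 - 2*x*y^2 + y^3 - x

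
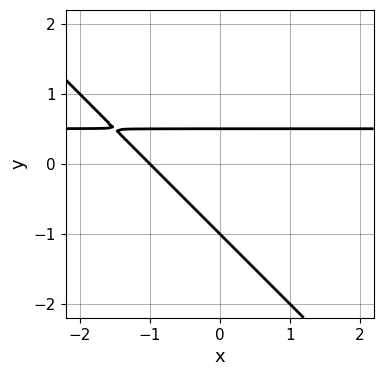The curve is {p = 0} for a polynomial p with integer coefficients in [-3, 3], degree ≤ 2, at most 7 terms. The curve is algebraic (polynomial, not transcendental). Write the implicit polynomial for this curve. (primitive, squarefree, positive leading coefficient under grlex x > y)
2*x*y + 2*y^2 - x + y - 1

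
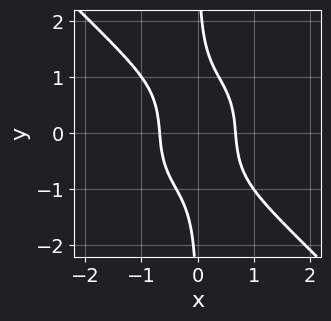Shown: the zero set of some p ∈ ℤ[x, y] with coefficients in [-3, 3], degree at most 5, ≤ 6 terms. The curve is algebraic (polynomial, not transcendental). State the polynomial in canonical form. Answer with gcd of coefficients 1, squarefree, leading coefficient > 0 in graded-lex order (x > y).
(a) Degree: no degree-3 curve has this shape, so deg p = 4.
(b) From the axis intercepts and sections: no y-intercept at any integer in the box.
(c) Matching integer coefficients to the picture gives p.

3*x^4 + 3*x*y^3 + 3*x^2 + x*y - 2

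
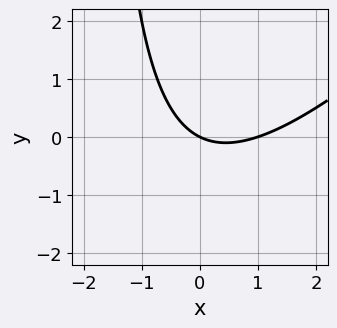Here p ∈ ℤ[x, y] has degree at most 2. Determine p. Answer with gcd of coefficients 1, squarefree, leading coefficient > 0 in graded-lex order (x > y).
x^2 - x*y - x - 2*y

First, deg p = 2. The shape is more complex than any degree-1 curve.
Next, reading off the gridlines: it meets the y-axis at y = 0 (among the integer gridlines); the x-axis gridline crossings are at x ∈ {0, 1}.
Finally, fitting integer coefficients to these (and the overall shape) gives p.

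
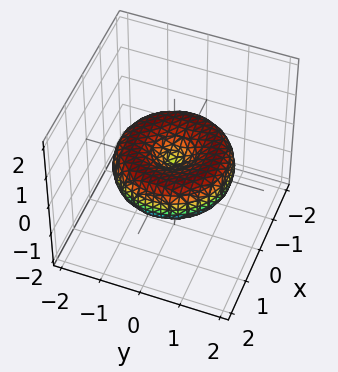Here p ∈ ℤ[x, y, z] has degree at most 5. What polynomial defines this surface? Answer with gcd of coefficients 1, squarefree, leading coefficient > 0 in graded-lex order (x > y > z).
First, the degree is 4 — a generic line meets the surface in up to 4 points.
Then, symmetry: the z-axis is an axis of rotation, so x and y enter only as x² + y².
Next, checking where it meets the axes: a circular section at z = 0 has radius between 1 and 2; it crosses the z-axis at the gridline z = 0; one x-axis crossing is at x = 0; one y-axis crossing is at y = 0.
Finally, together with the visible shape, these determine p as stated.

x^4 + 2*x^2*y^2 + y^4 - 2*x^2 - 2*y^2 + 3*z^2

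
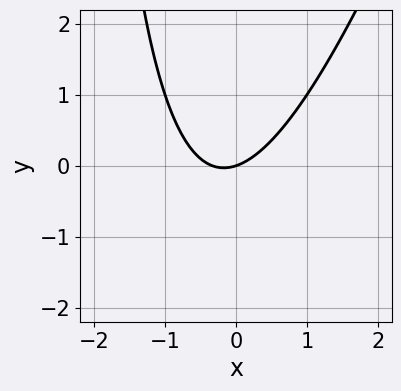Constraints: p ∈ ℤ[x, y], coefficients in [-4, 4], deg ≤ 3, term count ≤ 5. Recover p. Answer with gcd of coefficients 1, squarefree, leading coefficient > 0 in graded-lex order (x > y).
deg p = 2. The shape is more complex than any degree-1 curve.
From the visible intercepts: one x-axis crossing is at x = 0; it crosses the y-axis at the gridline y = 0.
Putting this together gives p.

3*x^2 - x*y + x - 3*y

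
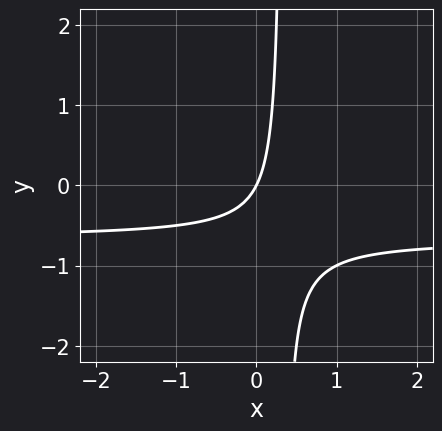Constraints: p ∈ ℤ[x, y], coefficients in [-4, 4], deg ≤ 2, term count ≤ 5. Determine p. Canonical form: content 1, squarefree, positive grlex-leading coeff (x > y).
1. deg p = 2. A generic line meets the curve in up to 2 points.
2. From the axis intercepts and sections: one y-axis crossing is at y = 0; it crosses the x-axis at the gridline x = 0.
3. Assembling these constraints gives the stated polynomial.

3*x*y + 2*x - y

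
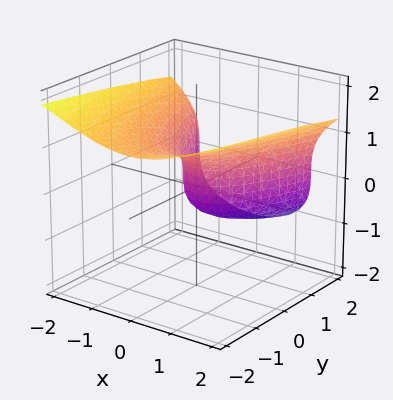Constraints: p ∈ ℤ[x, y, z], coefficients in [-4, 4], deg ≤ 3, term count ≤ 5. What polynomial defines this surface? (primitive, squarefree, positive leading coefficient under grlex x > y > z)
z^3 - x^2 + y

(a) Degree: no degree-2 surface has this shape, so deg p = 3.
(b) From the axis intercepts and sections: one z-axis crossing is at z = 0; one x-axis crossing is at x = 0; it meets the y-axis at y = 0 (among the integer gridlines).
(c) Fitting integer coefficients to these (and the overall shape) gives p.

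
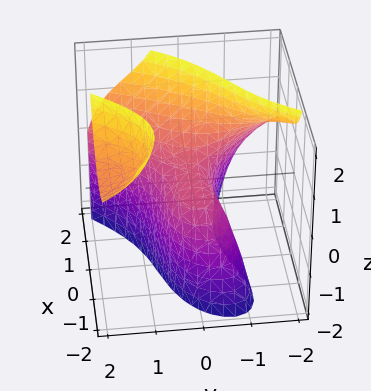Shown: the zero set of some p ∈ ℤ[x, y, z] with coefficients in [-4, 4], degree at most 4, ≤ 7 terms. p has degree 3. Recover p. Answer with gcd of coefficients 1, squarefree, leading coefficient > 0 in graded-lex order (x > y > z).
1. I count 2 distinct pieces.
2. The degree is 3 — the shape is more complex than any degree-2 surface.
3. Against the integer gridlines: it meets the x-axis at x = 0 (among the integer gridlines); it crosses the z-axis at the gridline z = 0; it meets the y-axis at y = 0 (among the integer gridlines).
4. These observations pin down the coefficients.

x^3 - 2*x*y*z + 2*y^2*z - 2*y^2 - 2*z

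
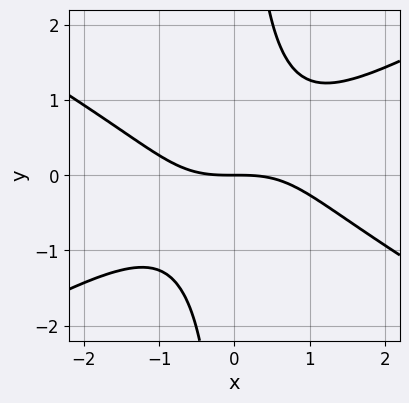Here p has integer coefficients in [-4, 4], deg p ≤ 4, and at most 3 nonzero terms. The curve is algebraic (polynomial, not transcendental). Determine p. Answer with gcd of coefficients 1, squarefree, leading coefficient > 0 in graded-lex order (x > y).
x^3 - 3*x*y^2 + 3*y

deg p = 3. A generic line meets the curve in up to 3 points.
From the axis intercepts and sections: one y-axis crossing is at y = 0; one x-axis crossing is at x = 0.
Solving for integer coefficients yields p as stated.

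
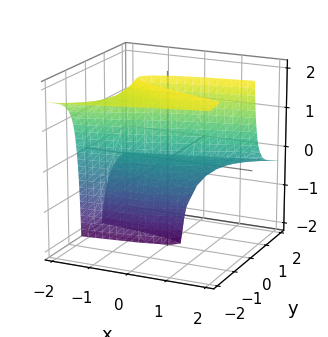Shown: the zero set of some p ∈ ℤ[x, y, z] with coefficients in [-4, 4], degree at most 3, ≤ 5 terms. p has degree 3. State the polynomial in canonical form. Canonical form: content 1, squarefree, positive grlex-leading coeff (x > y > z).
First, deg p = 3. No degree-2 surface has this shape.
Next, against the integer gridlines: one x-axis crossing is at x = 0; it crosses the y-axis at the gridline y = 0; the visible z-axis segment lies entirely on the surface.
Finally, these observations pin down the coefficients.

y^3 + 3*y^2*z - 2*y^2 - x + 3*y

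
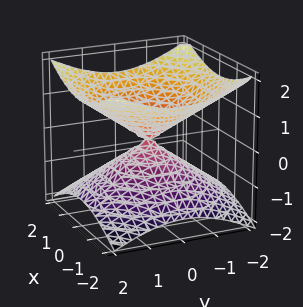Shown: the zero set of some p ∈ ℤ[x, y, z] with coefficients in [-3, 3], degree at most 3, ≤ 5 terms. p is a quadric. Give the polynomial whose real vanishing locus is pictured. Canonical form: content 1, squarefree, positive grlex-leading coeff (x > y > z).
x^2 + y^2 - 2*z^2

1. deg p = 2. Two nappes meeting at a single point; a quadric.
2. Symmetries: every cross-section ⟂ z is a circle, so x, y appear only via x² + y²; it's symmetric under z → −z, forcing even powers of z.
3. Against the integer gridlines: it crosses the y-axis at the gridline y = 0; it meets the z-axis at z = 0 (among the integer gridlines).
4. Together with the visible shape, these determine p as stated.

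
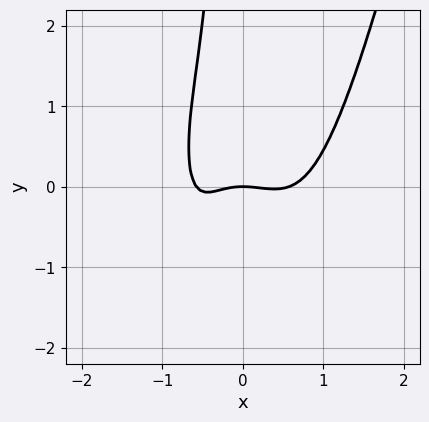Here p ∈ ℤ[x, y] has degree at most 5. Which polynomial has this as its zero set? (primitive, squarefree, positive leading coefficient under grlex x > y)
1. deg p = 4. No degree-3 curve has this shape.
2. Against the integer gridlines: it crosses the x-axis at the gridline x = 0; one y-axis crossing is at y = 0.
3. Solving for integer coefficients yields p as stated.

3*x^4 - x*y^2 - x^2 - 2*x*y - 2*y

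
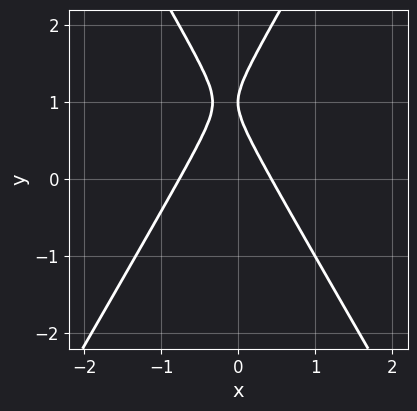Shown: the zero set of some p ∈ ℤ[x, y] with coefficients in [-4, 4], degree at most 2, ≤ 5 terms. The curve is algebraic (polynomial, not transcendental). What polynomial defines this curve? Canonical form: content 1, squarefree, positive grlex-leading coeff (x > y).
First, the degree is 2 — the shape is more complex than any degree-1 curve.
Then, observable constraints: one y-axis crossing is at y = 1.
Finally, together with the visible shape, these determine p as stated.

3*x^2 - y^2 + x + 2*y - 1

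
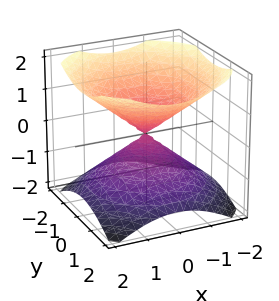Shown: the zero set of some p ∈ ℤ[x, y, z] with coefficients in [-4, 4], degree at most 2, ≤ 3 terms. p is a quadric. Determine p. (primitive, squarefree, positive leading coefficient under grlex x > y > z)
2*x^2 + 2*y^2 - 3*z^2

1. The picture has 2 separate pieces. They look like related sheets of one shape, so recover p as a whole.
2. deg p = 2. A double cone through the origin; a quadric.
3. By symmetry, every cross-section ⟂ z is a circle, so x, y appear only via x² + y²; mirror symmetry z ↦ −z ⇒ only even powers of z.
4. Reading off the gridlines: one x-axis crossing is at x = 0; one y-axis crossing is at y = 0; one z-axis crossing is at z = 0; a circular section at z = -1 has radius between 1 and 2.
5. These observations pin down the coefficients.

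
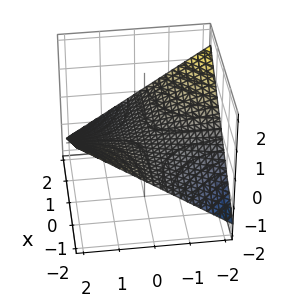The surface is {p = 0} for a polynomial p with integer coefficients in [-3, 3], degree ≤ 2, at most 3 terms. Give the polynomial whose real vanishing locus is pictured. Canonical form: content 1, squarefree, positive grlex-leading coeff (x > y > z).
x*y + 3*z

deg p = 2.
Reading off the gridlines: the visible x-axis segment lies entirely on the surface; the visible y-axis segment lies entirely on the surface; one z-axis crossing is at z = 0.
Assembling these constraints gives the stated polynomial.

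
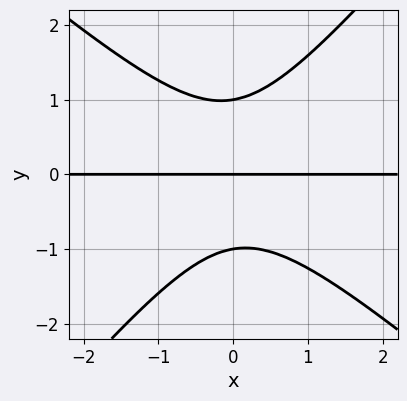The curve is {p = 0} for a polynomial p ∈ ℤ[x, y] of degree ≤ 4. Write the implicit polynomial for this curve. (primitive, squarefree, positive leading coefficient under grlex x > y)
First, degree: no degree-2 curve has this shape, so deg p = 3.
Next, checking where it meets the axes: the visible x-axis segment lies entirely on the curve; the y-axis gridline crossings are at y ∈ {-1, 0, 1}.
Finally, matching integer coefficients to the picture gives p.

3*x^2*y + x*y^2 - 3*y^3 + 3*y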